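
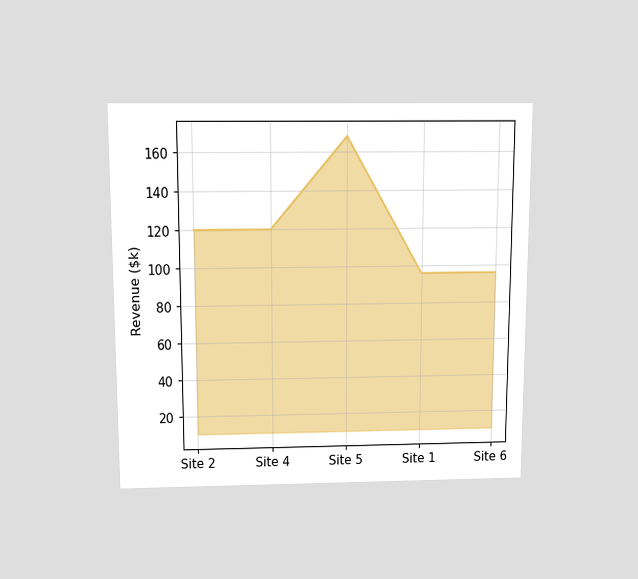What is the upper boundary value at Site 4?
$120k

The chart is viewed slightly from above. At Site 4 the upper boundary is at $120k.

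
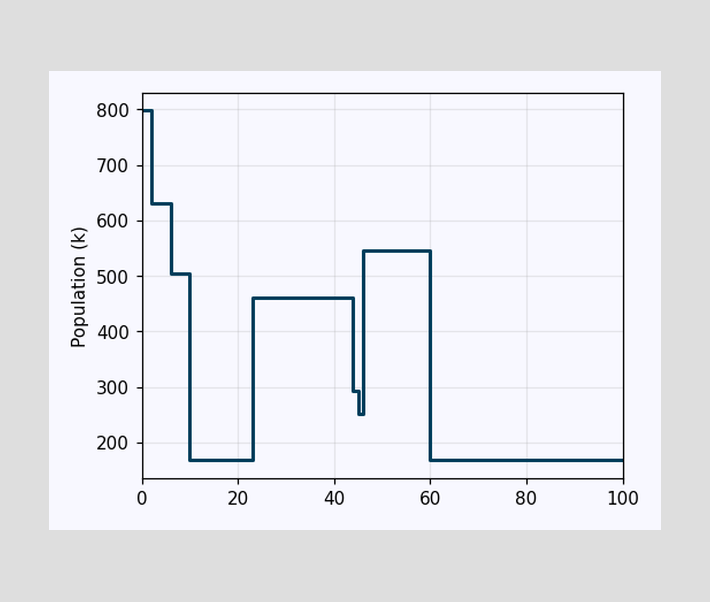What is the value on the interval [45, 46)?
On [45, 46) the step sits at 252k.

252k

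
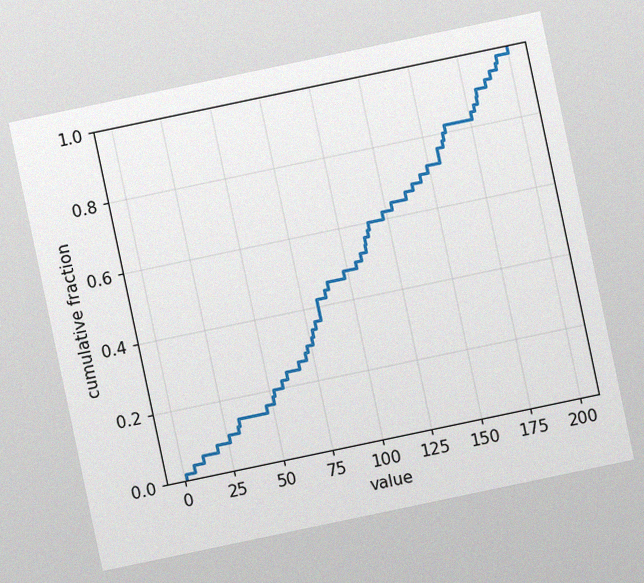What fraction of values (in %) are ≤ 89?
The chart is tilted about 12° counter-clockwise, with some photo noise. At x=89 the ECDF step is at 46%.

46%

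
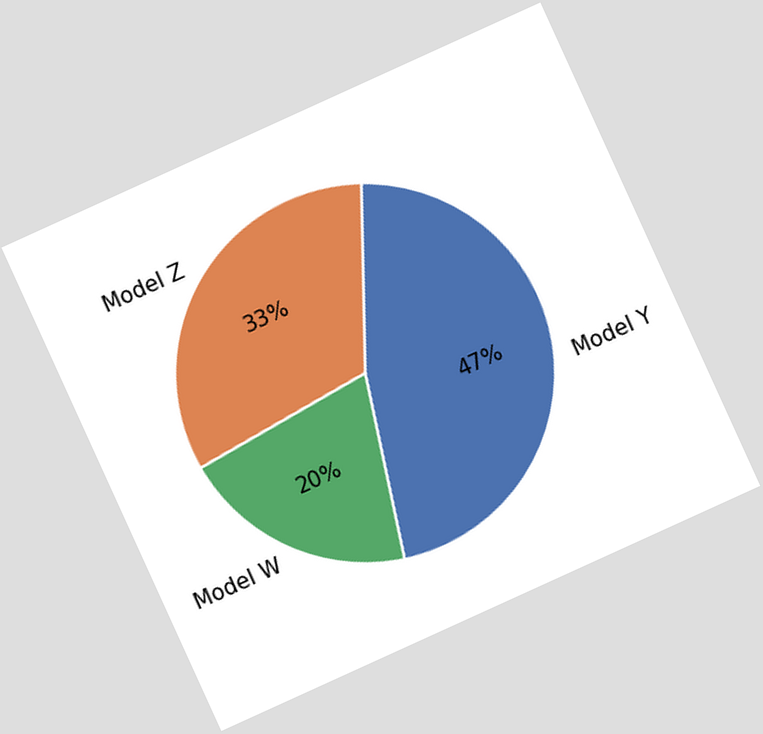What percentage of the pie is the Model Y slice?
47%

The chart is tilted about 24° counter-clockwise. The Model Y slice takes up 47% of the pie.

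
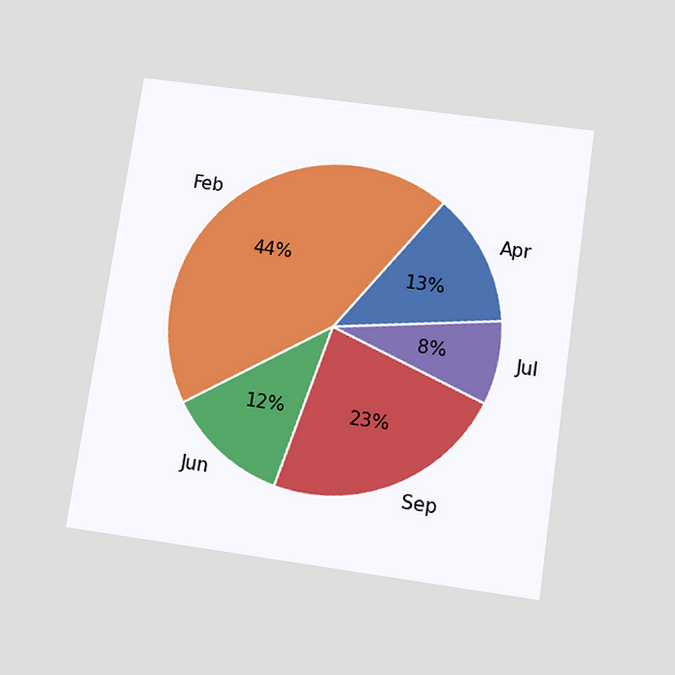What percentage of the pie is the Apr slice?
The chart is tilted about 8° clockwise and viewed slightly from below. The Apr slice takes up 13% of the pie.

13%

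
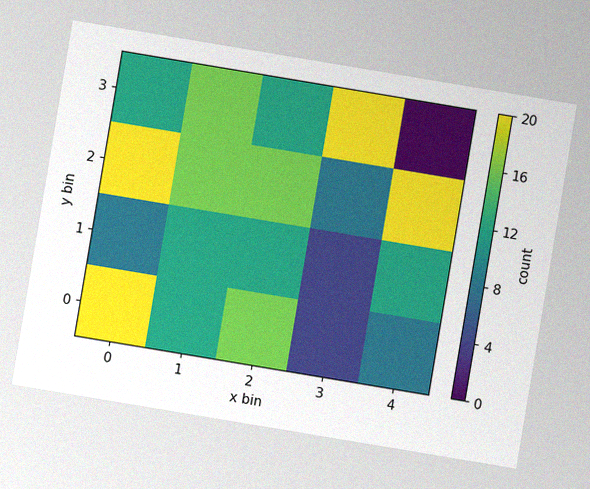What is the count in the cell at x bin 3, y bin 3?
20

The chart is tilted about 10° clockwise, with some photo noise. Matching the cell (3, 3) against the colorbar gives 20.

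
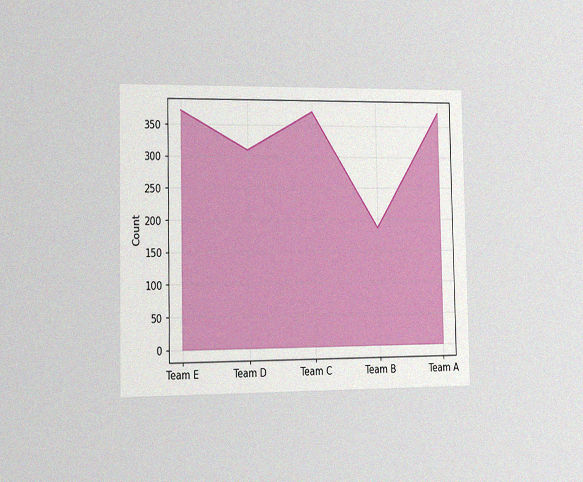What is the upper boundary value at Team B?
The chart is viewed slightly from the left, with some photo noise. At Team B the upper boundary is at 186.

186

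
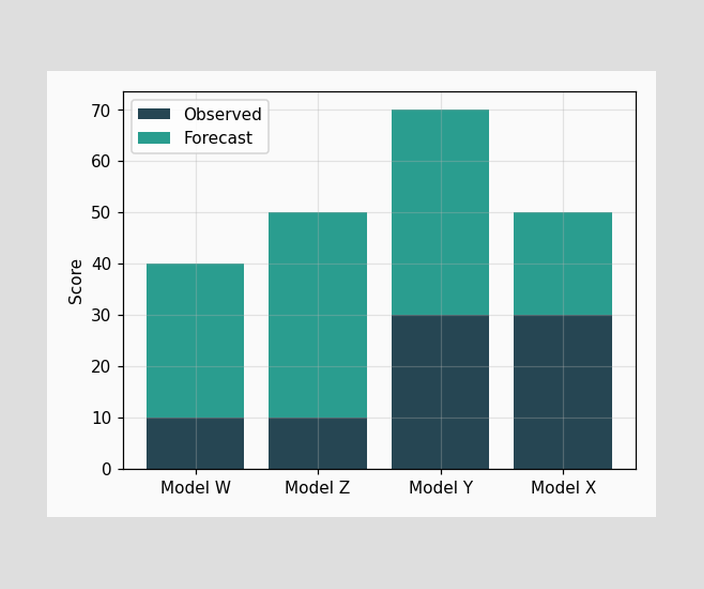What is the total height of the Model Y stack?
70

The Model Y stack's top reaches 70 on the y-axis.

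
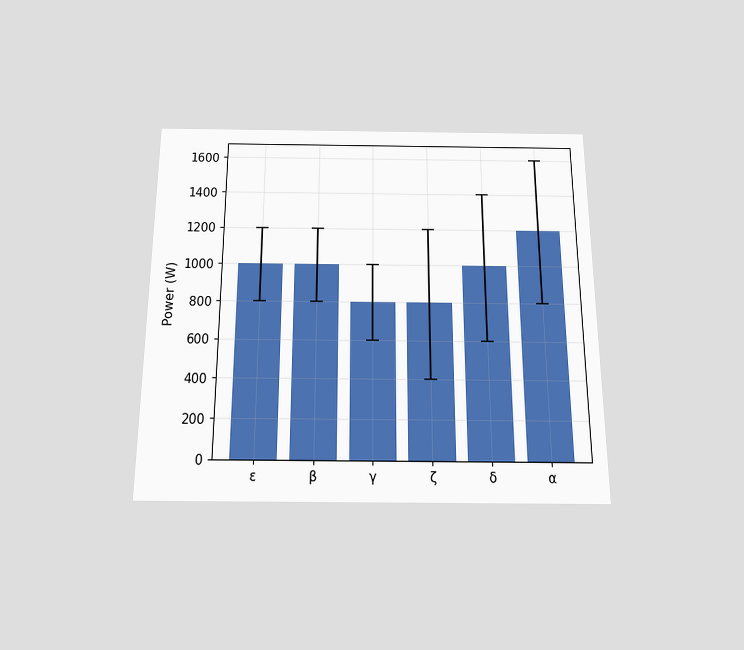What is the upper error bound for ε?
The chart is viewed slightly from below. The ε bar's upper whisker reaches 1200W.

1200W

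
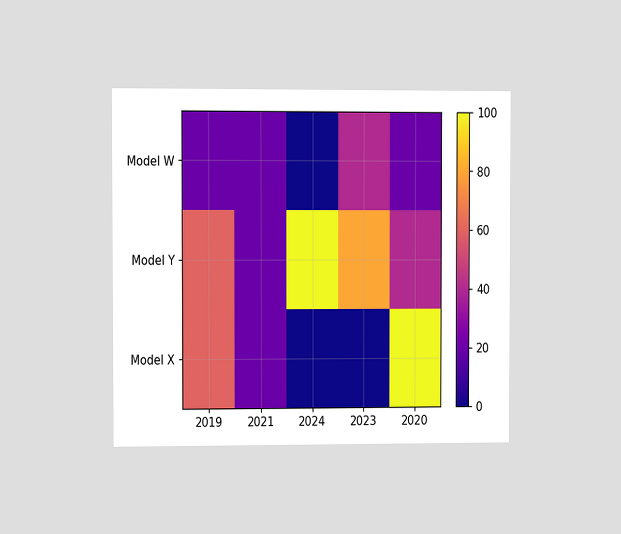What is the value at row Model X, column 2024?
The chart is viewed at a slight angle. Matching cell (Model X, 2024) against the colorbar gives 0.

0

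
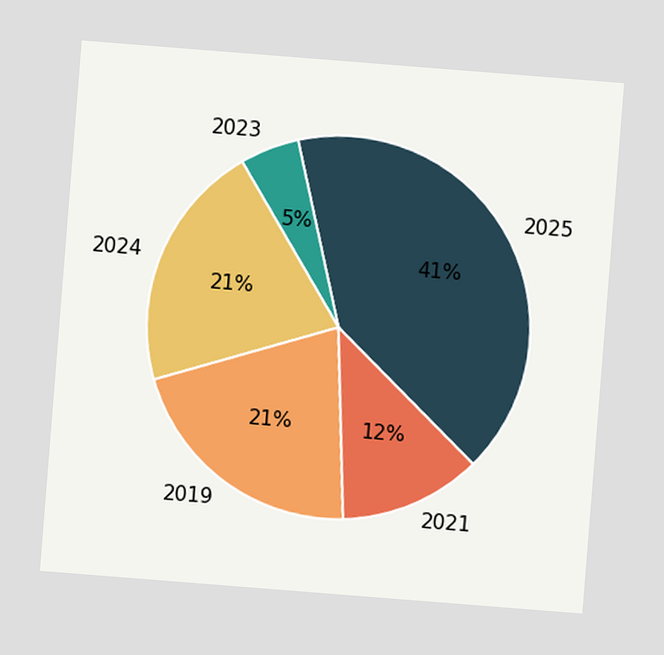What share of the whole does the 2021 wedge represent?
12%

The chart is tilted about 5° clockwise. The 2021 slice takes up 12% of the pie.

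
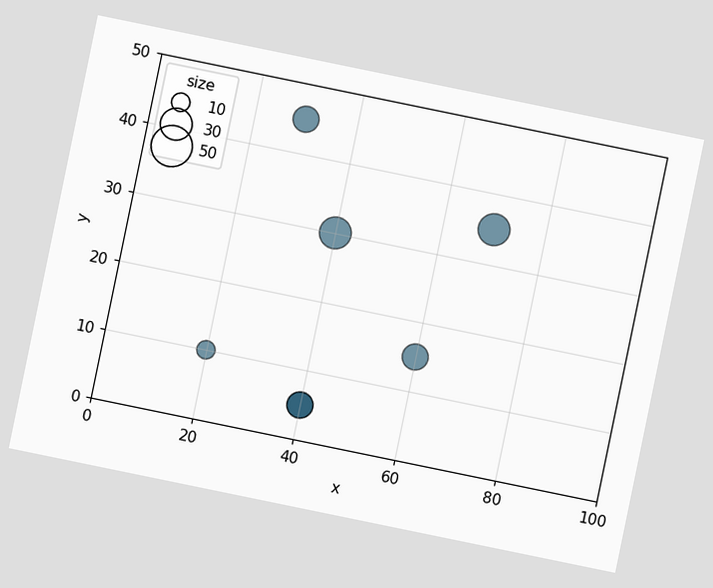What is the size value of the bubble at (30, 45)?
20

The chart is tilted about 12° clockwise. Matching the bubble at (30, 45) against the size legend gives 20.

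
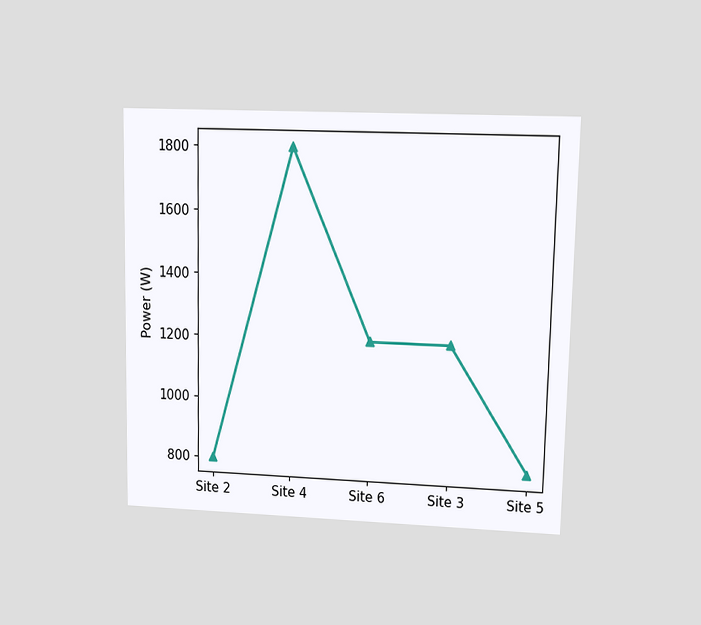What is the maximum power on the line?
The chart is viewed at a slight angle. The highest point is at Site 4, and reading across to the y-axis gives 1800W.

1800W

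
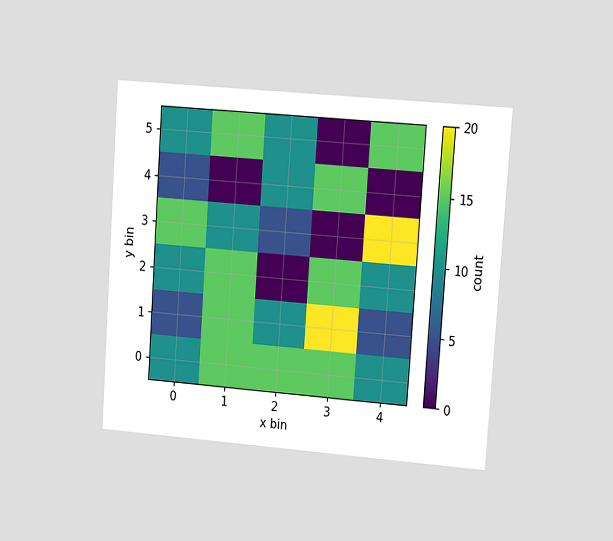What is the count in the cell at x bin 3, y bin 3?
0

The chart is tilted about 4° clockwise and viewed at a slight angle. Matching the cell (3, 3) against the colorbar gives 0.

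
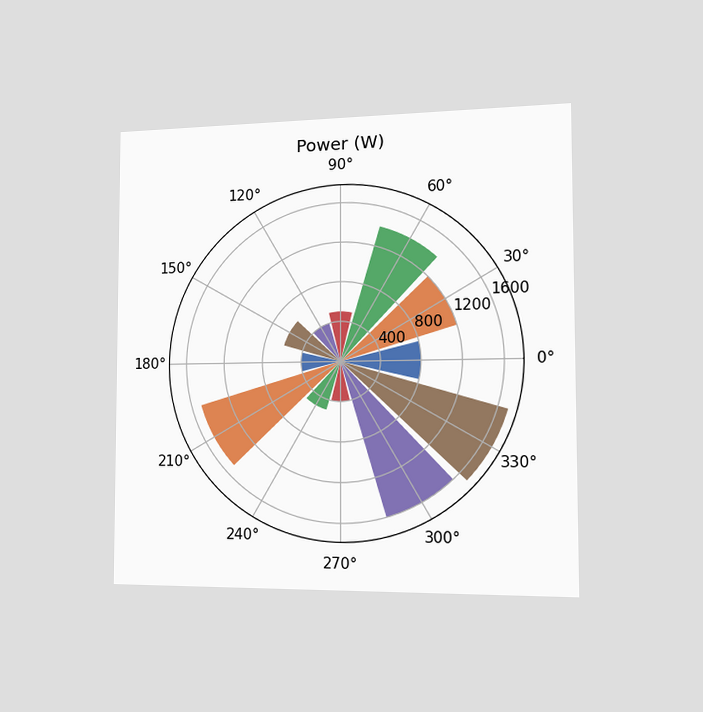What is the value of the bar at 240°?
500W

The chart is viewed slightly from the right. The bar at 240° reaches 500W on the radial axis.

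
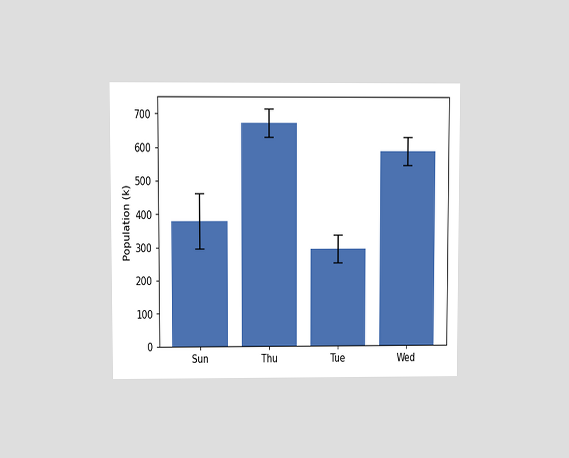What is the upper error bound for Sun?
462k

The chart is viewed at a slight angle. The Sun bar's upper whisker reaches 462k.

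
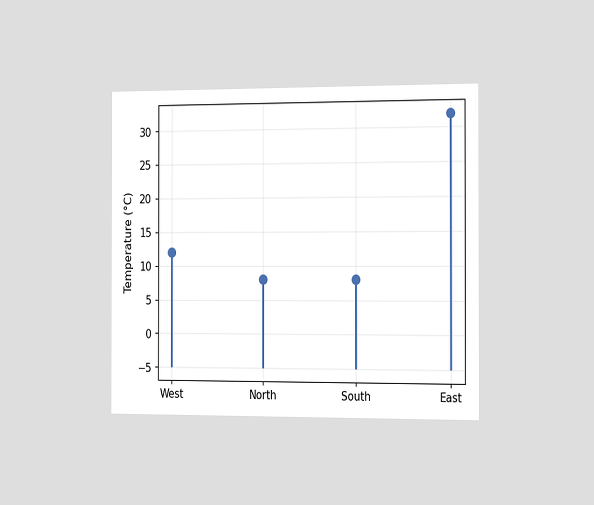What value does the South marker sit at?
8°C

The chart is viewed slightly from the right. The South marker sits at 8°C.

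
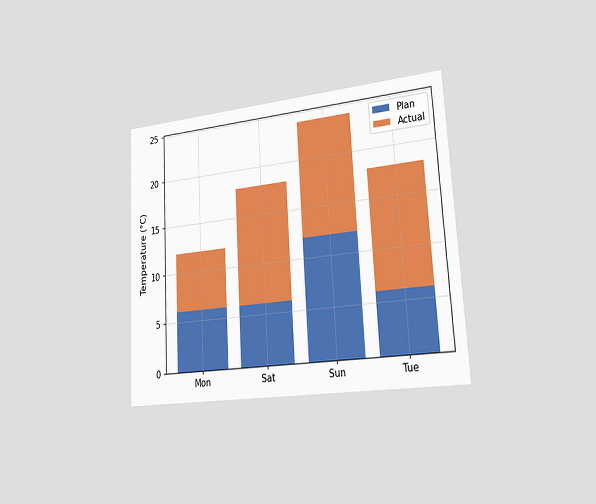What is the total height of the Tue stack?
The chart is tilted about 3° counter-clockwise and viewed slightly from the right. The Tue stack's top reaches 18°C on the y-axis.

18°C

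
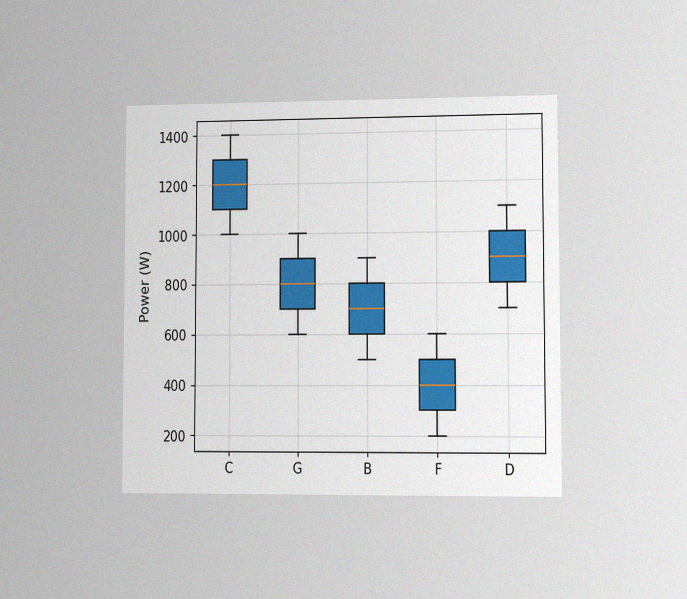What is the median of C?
The chart is viewed slightly from the right, with some photo noise. The median line in the C box sits at 1200W.

1200W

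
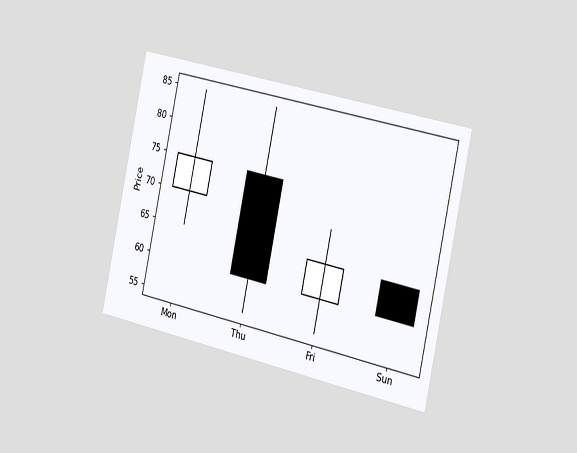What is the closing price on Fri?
The chart is tilted about 12° clockwise and viewed slightly from the right. The Fri candle closes at 65.

65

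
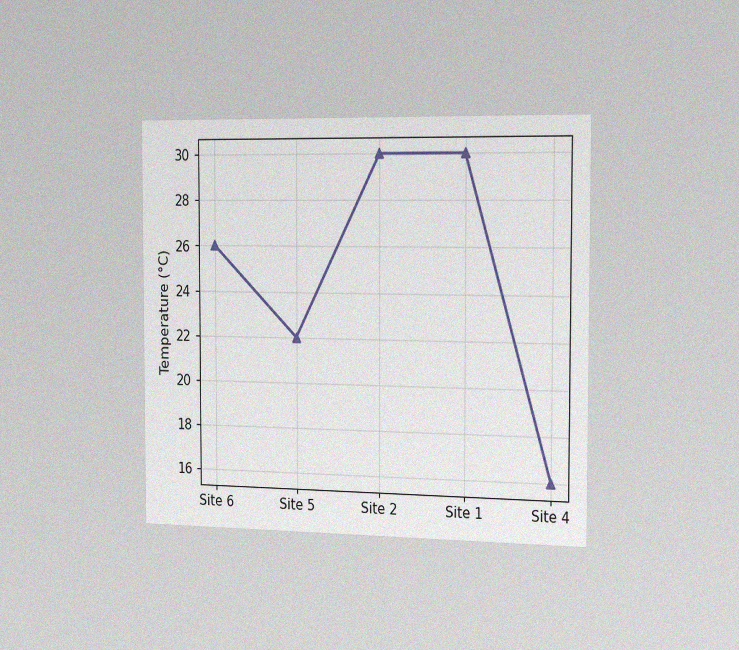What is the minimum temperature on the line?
The chart is viewed slightly from the right, with some photo noise. The lowest point is at Site 4, and reading across to the y-axis gives 16°C.

16°C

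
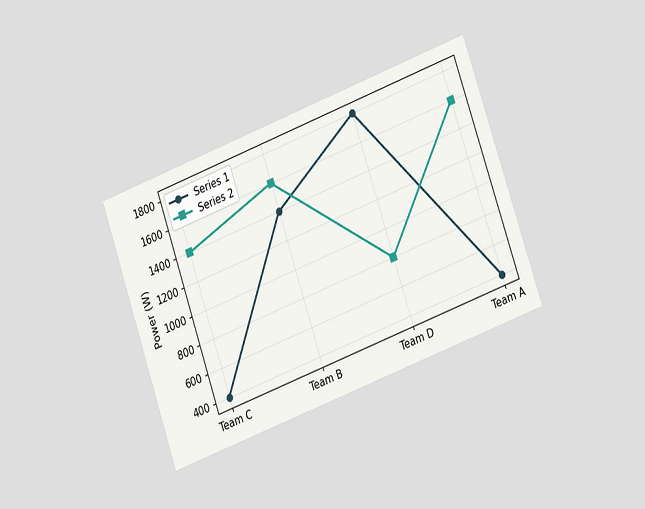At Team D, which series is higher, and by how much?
Series 1, by 1000W

The chart is tilted about 20° counter-clockwise and viewed at a slight angle. At Team D, Series 1 sits above the other line by 1000W.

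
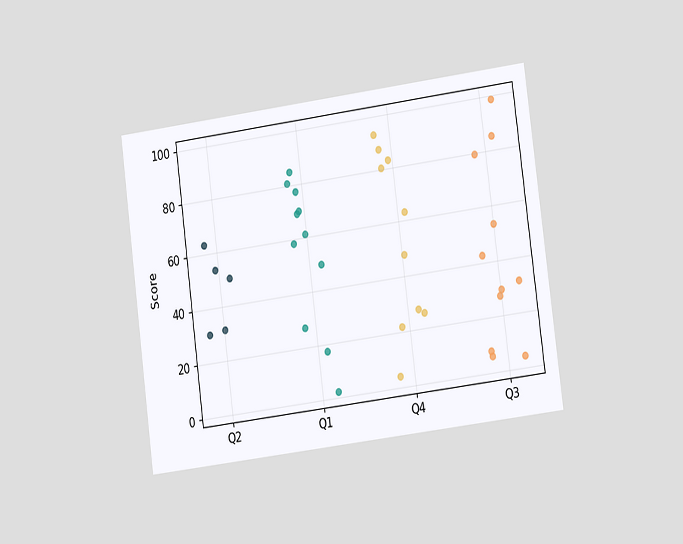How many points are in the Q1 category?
11

The chart is tilted about 7° counter-clockwise and viewed slightly from the right. Counting the markers in the Q1 column gives 11.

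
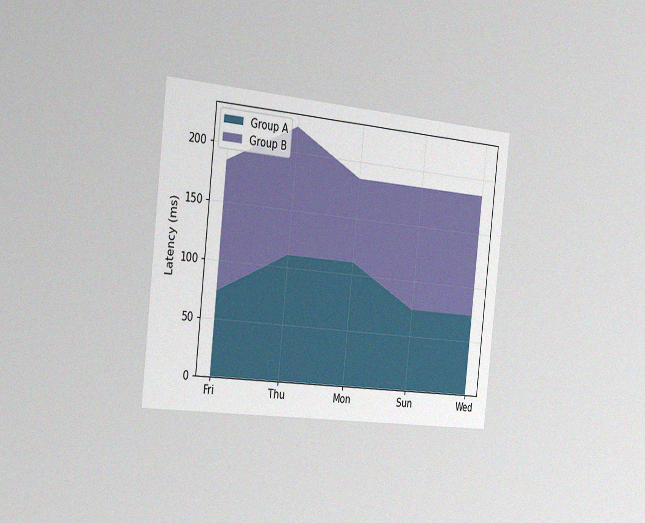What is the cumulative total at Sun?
The chart is tilted about 6° clockwise and viewed slightly from the left, with some photo noise. The stacked total at Sun reaches 185ms.

185ms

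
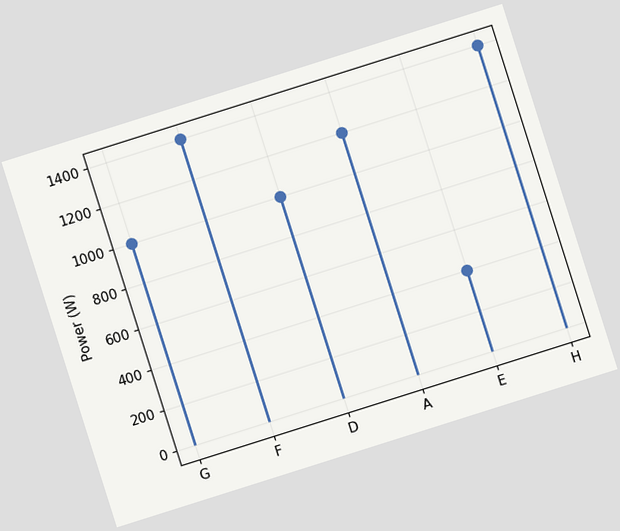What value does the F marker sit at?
The chart is tilted about 18° counter-clockwise. The F marker sits at 1400W.

1400W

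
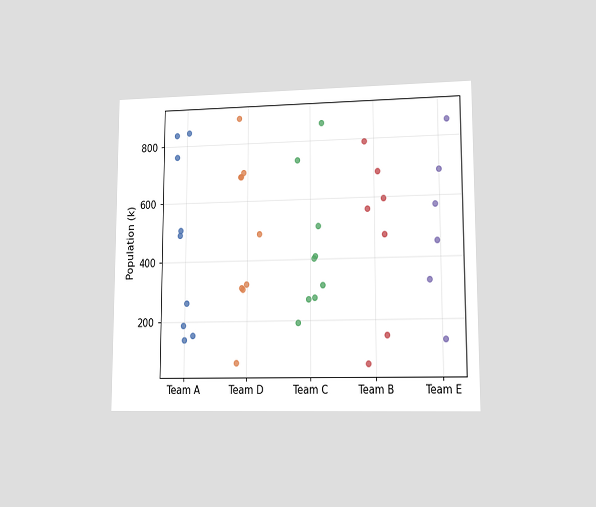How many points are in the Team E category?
6

The chart is viewed at a slight angle. Counting the markers in the Team E column gives 6.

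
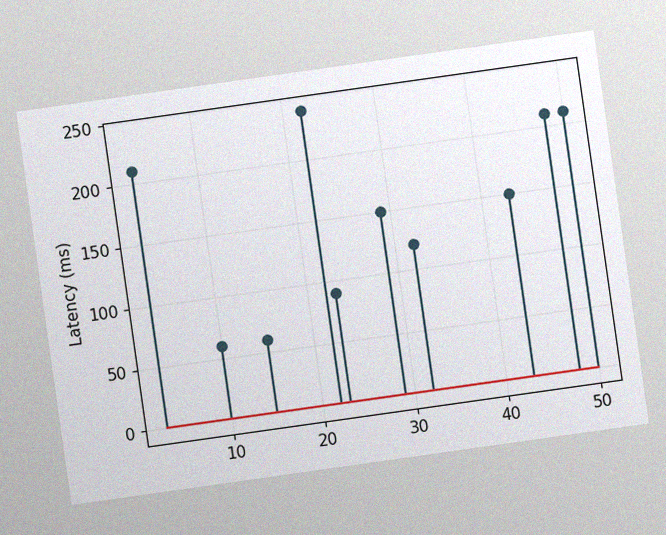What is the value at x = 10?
The chart is tilted about 8° counter-clockwise, with some photo noise. The stem at x=10 reaches 60ms.

60ms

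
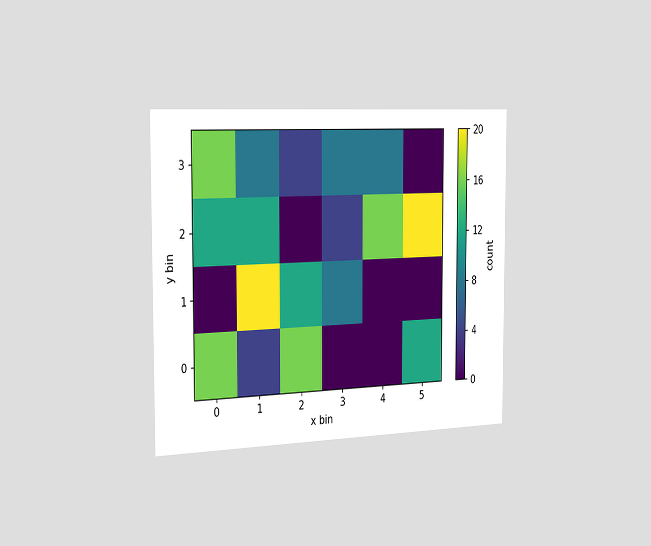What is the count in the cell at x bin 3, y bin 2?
The chart is viewed slightly from the left. Matching the cell (3, 2) against the colorbar gives 4.

4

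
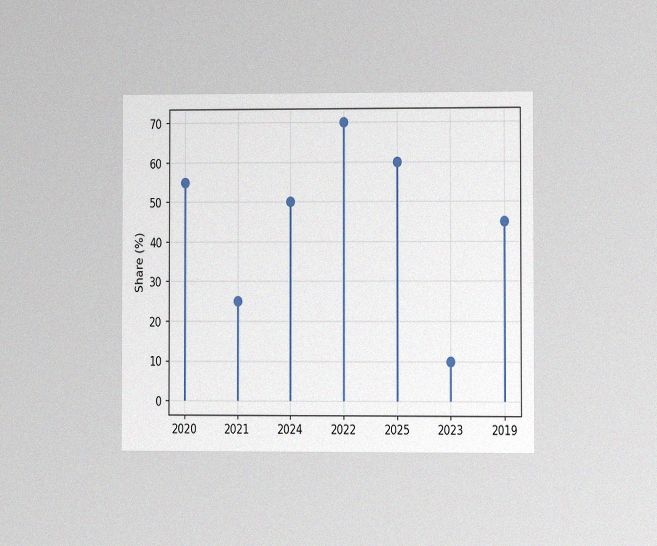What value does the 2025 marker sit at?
60%

The chart is viewed at a slight angle, with some photo noise. The 2025 marker sits at 60%.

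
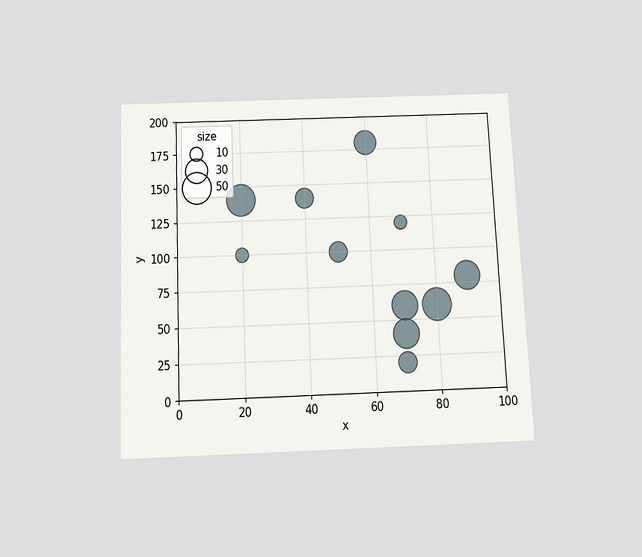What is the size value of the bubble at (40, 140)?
20

The chart is tilted about 2° counter-clockwise and viewed slightly from below. Matching the bubble at (40, 140) against the size legend gives 20.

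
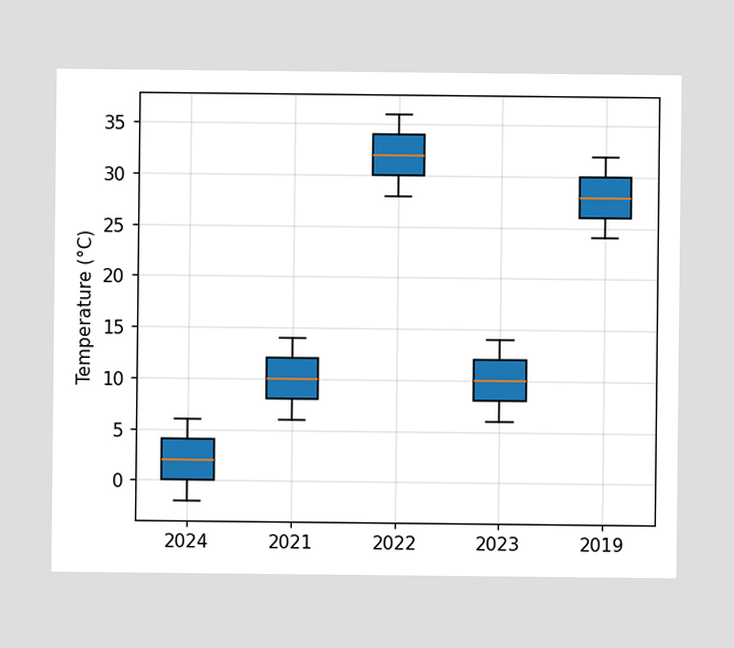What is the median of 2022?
The median line in the 2022 box sits at 32°C.

32°C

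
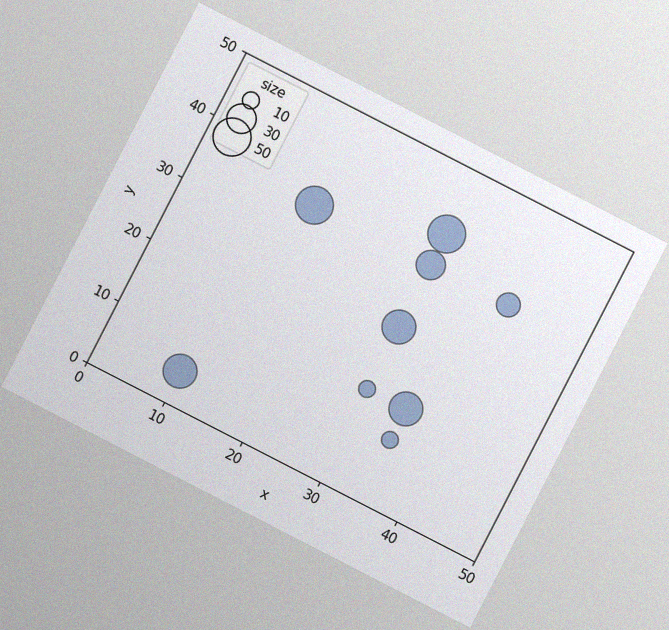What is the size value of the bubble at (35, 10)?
10

The chart is tilted about 27° clockwise, with some photo noise. Matching the bubble at (35, 10) against the size legend gives 10.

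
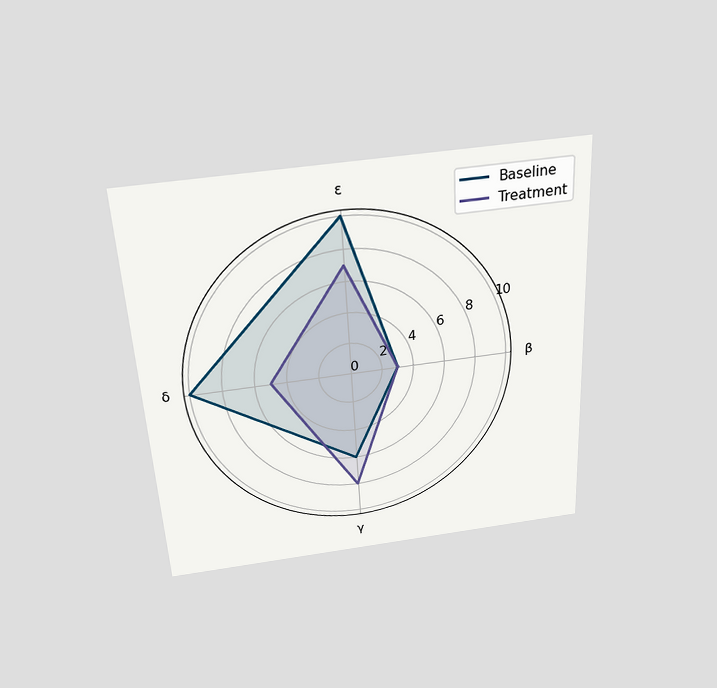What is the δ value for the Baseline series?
The chart is tilted about 3° counter-clockwise and viewed slightly from above. On the δ axis, Baseline reaches 10.

10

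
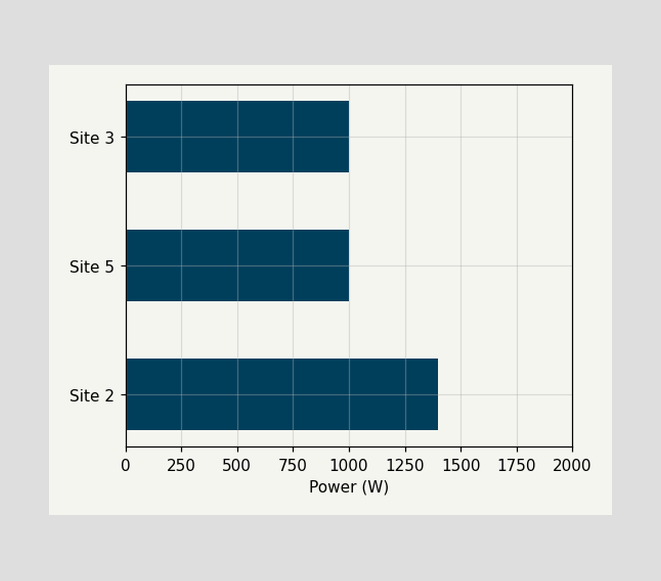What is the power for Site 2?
1400W

Reading along the chart's x-axis, the Site 2 bar reaches 1400W.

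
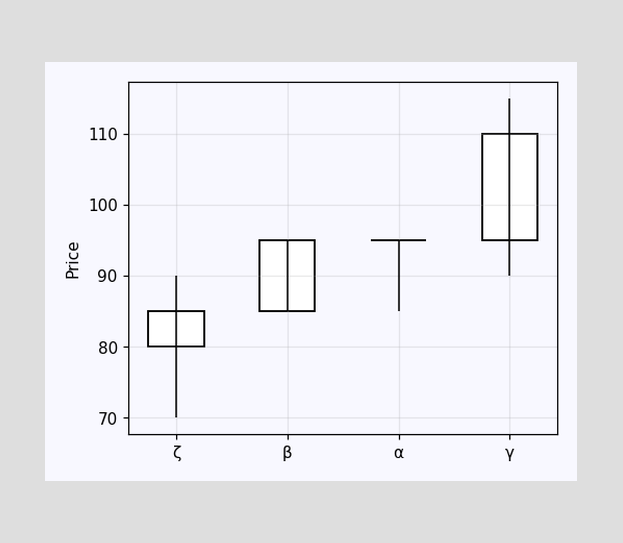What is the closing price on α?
95

The α candle closes at 95.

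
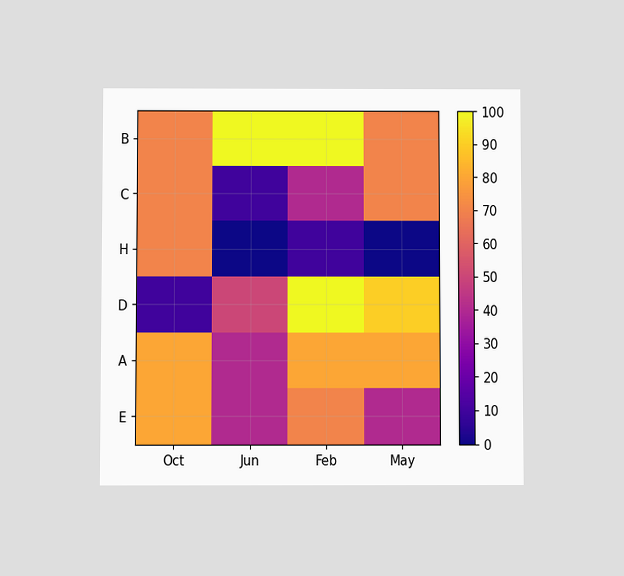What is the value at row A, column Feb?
The chart is viewed slightly from below. Matching cell (A, Feb) against the colorbar gives 80.

80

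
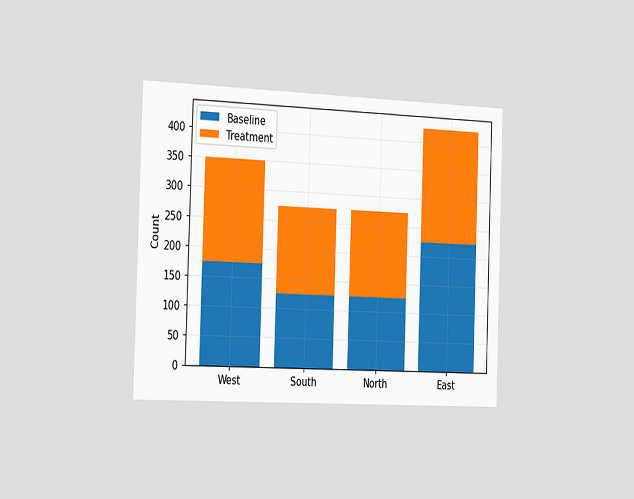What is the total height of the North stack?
The chart is viewed slightly from the left. The North stack's top reaches 275 on the y-axis.

275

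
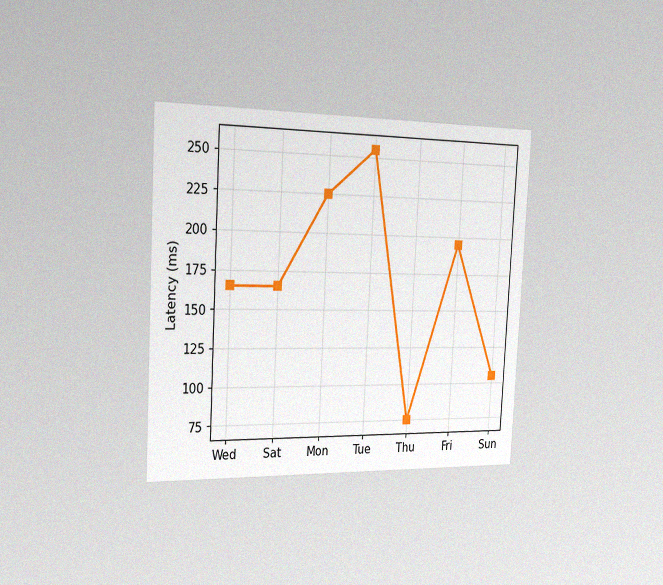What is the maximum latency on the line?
The chart is tilted about 3° clockwise and viewed slightly from the left, with some photo noise. The highest point is at Tue, and reading across to the y-axis gives 255ms.

255ms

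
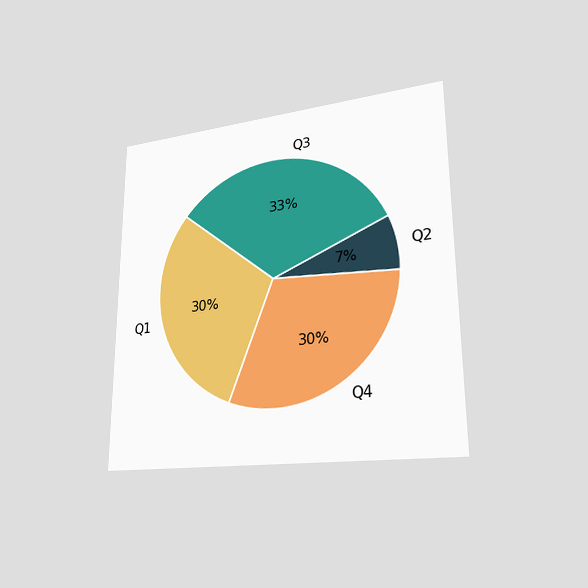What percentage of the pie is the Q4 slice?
30%

The chart is viewed slightly from the right. The Q4 slice takes up 30% of the pie.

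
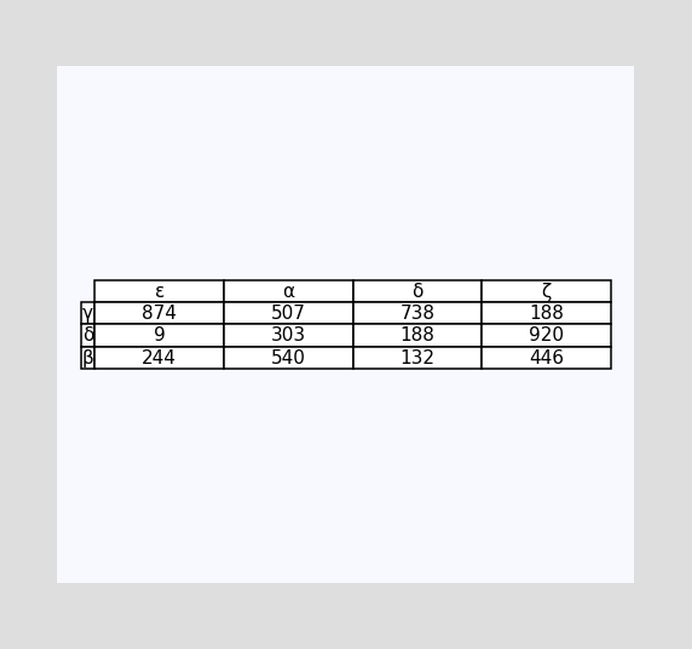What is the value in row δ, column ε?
9

The (δ, ε) cell reads 9.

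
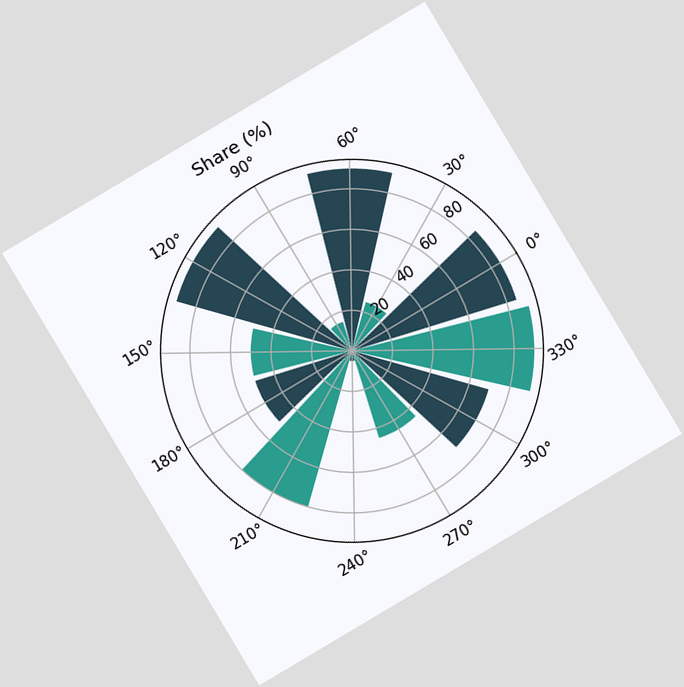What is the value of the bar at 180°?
50%

The chart is tilted about 31° counter-clockwise. The bar at 180° reaches 50% on the radial axis.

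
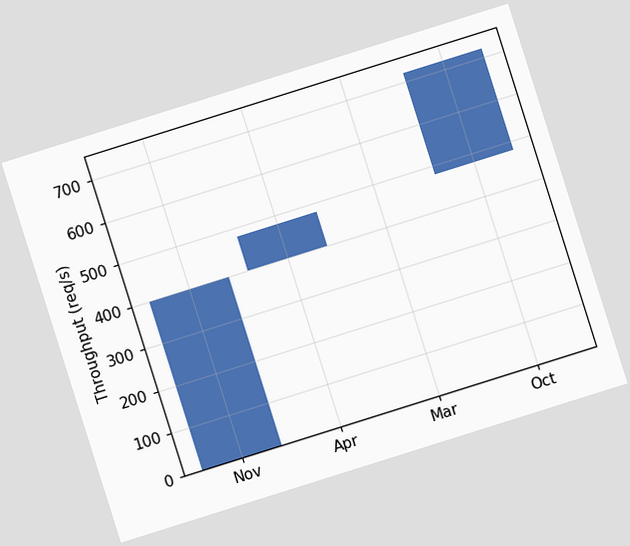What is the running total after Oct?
The chart is tilted about 17° counter-clockwise. After Oct the running total reaches 720req/s.

720req/s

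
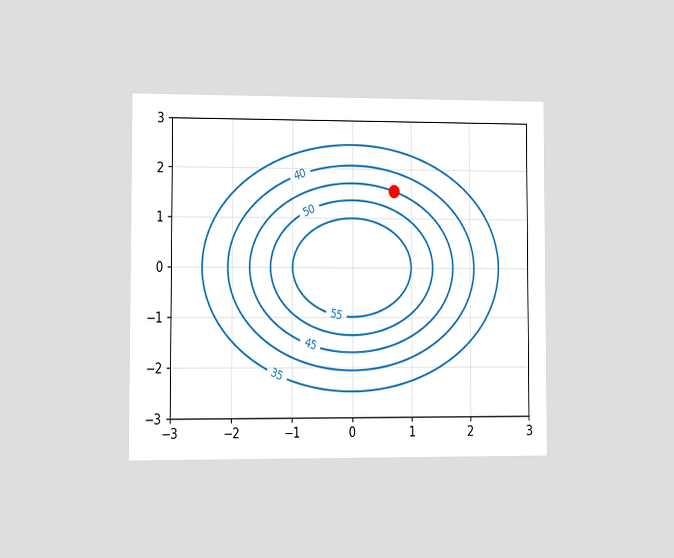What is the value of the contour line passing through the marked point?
The chart is viewed at a slight angle. The marked point sits on the contour labelled 45.

45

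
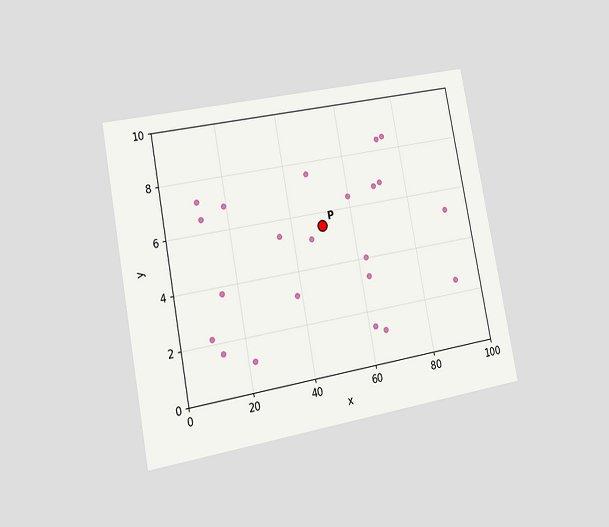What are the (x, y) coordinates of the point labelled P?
The chart is tilted about 10° counter-clockwise and viewed at a slight angle. Following the gridlines from P to each axis, P sits at (50, 5.5).

(50, 5.5)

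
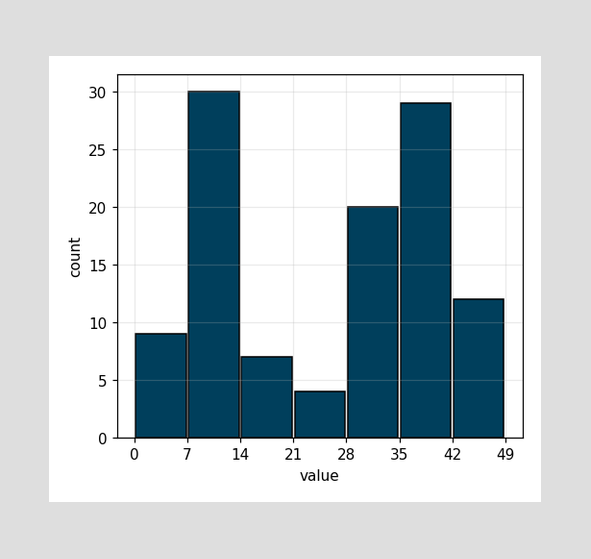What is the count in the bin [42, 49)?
12

The [42, 49) bin has height 12.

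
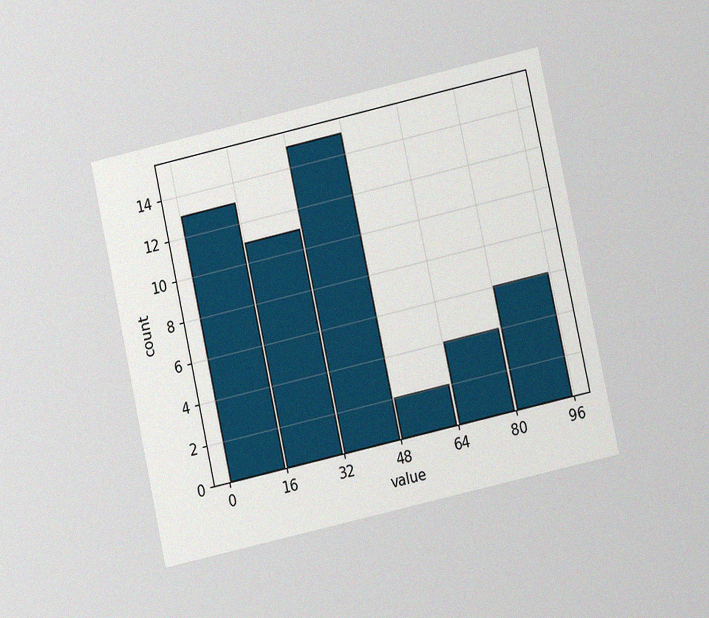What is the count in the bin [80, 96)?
The chart is tilted about 12° counter-clockwise and viewed at a slight angle, with some photo noise. The [80, 96) bin has height 6.

6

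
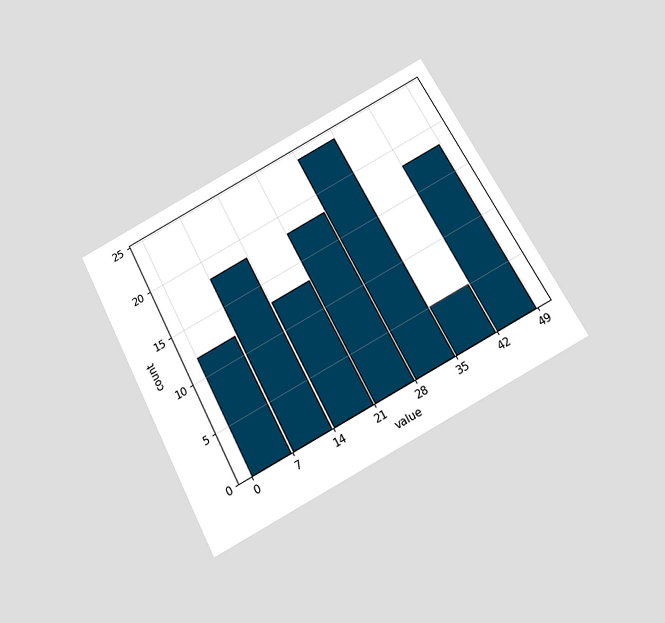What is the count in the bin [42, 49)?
18

The chart is tilted about 28° counter-clockwise and viewed slightly from below. The [42, 49) bin has height 18.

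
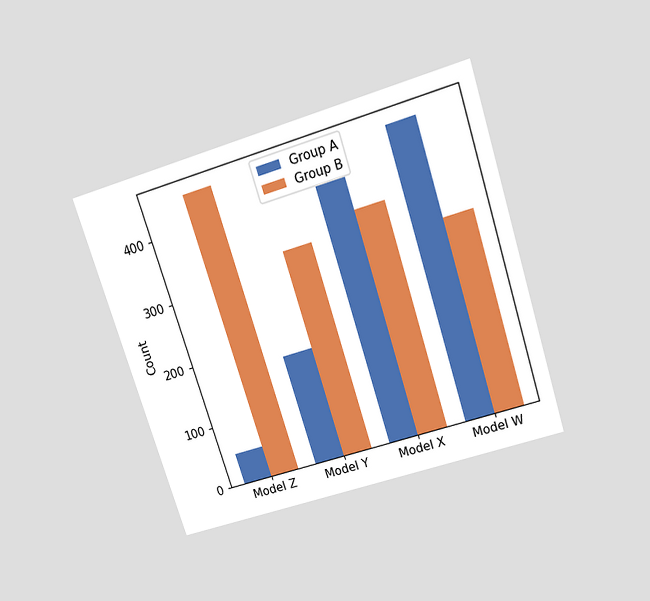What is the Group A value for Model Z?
50

The chart is tilted about 18° counter-clockwise and viewed slightly from above. The Group A bar at Model Z reaches 50 on the y-axis.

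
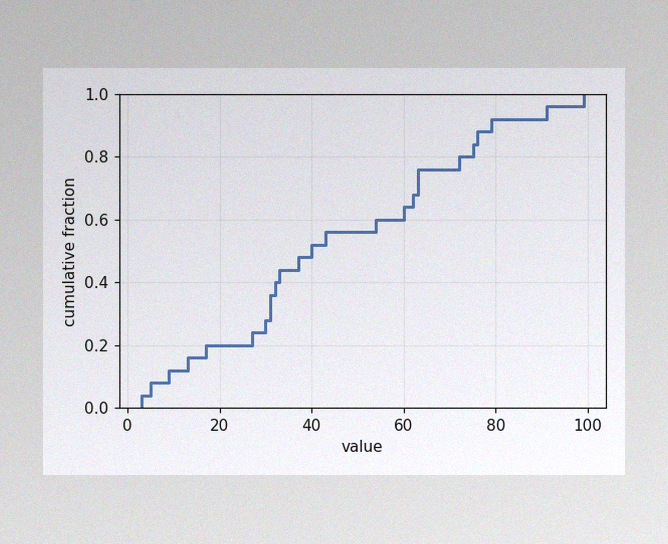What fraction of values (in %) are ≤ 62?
The image has some photo noise and uneven lighting. At x=62 the ECDF step is at 68%.

68%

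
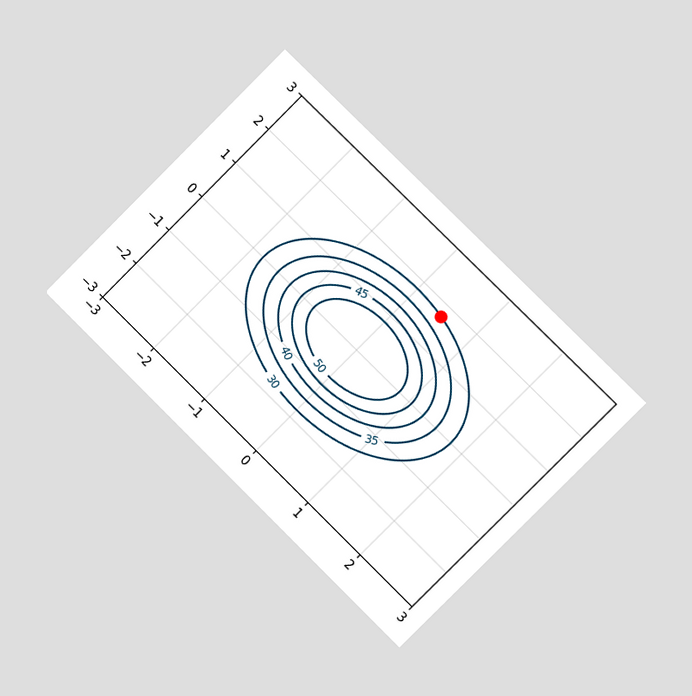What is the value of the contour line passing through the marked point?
30

The chart is tilted about 45° clockwise and viewed slightly from the right. The marked point sits on the contour labelled 30.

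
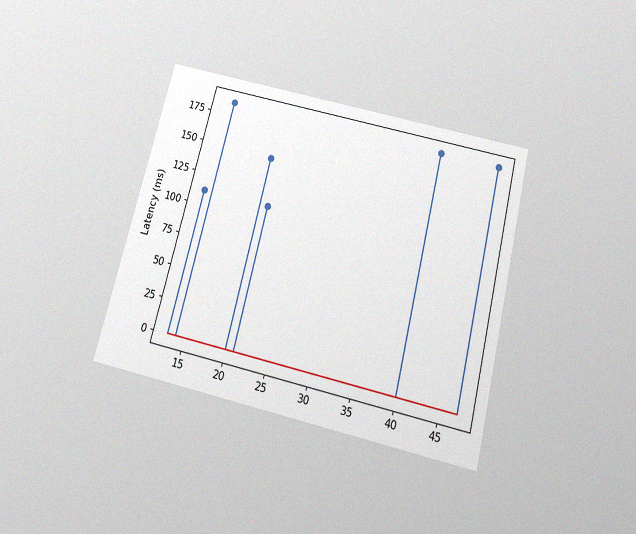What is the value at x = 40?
The chart is tilted about 14° clockwise and viewed slightly from below, with some photo noise. The stem at x=40 reaches 185ms.

185ms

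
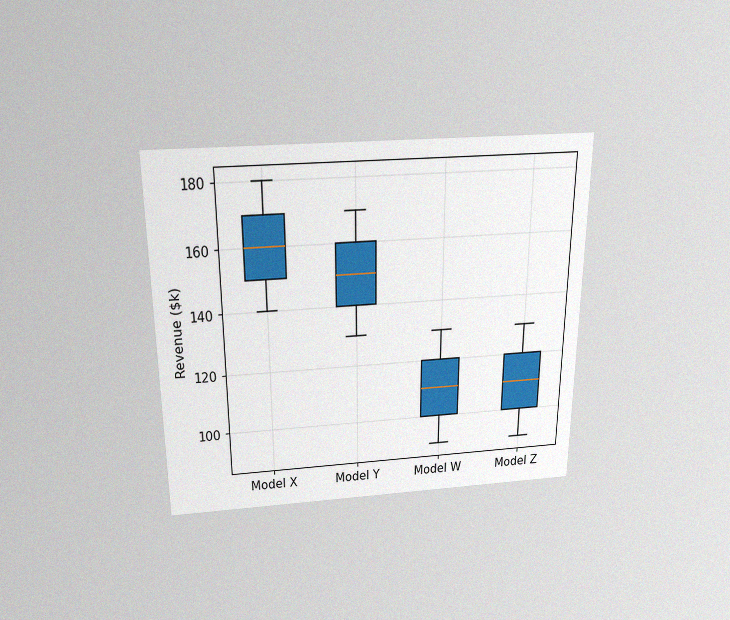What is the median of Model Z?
$110k

The chart is viewed slightly from above, with some photo noise. The median line in the Model Z box sits at $110k.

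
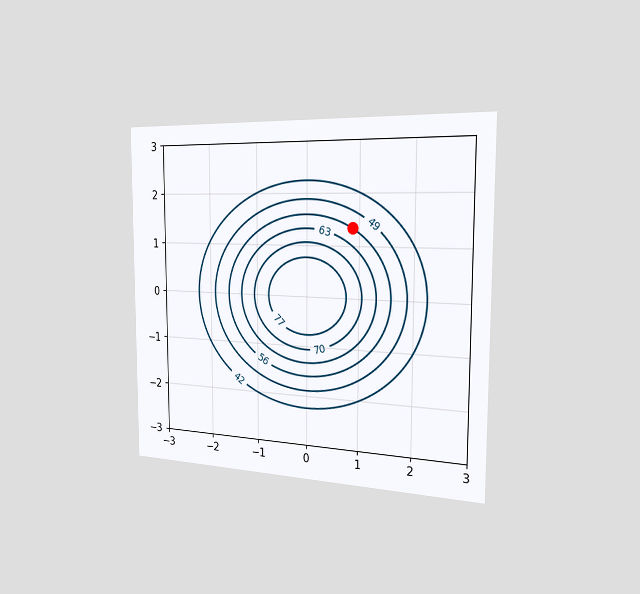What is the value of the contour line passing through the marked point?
56

The chart is viewed slightly from the right. The marked point sits on the contour labelled 56.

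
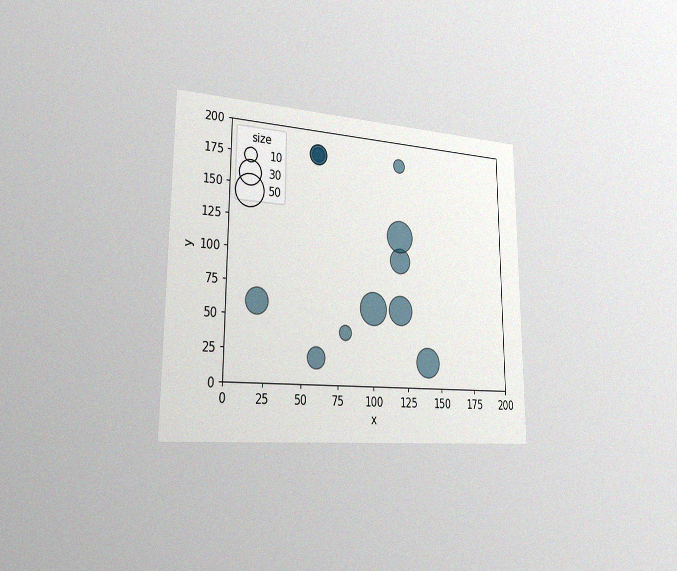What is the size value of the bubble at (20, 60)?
30

The chart is viewed slightly from the left, with some photo noise. Matching the bubble at (20, 60) against the size legend gives 30.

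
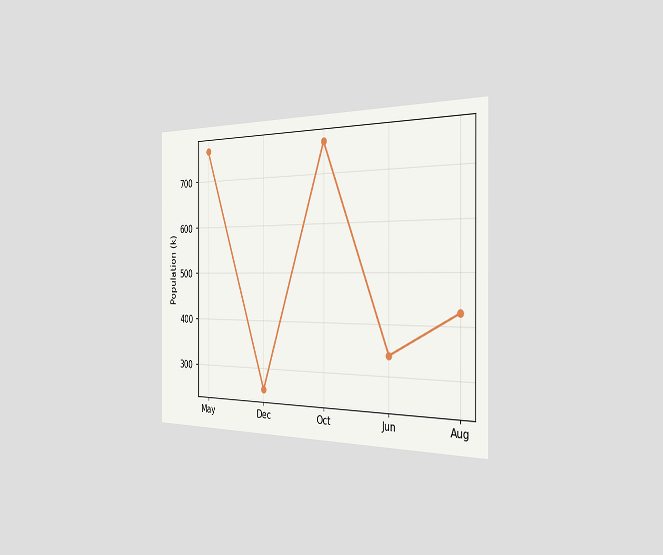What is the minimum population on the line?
255k

The chart is viewed slightly from the right. The lowest point is at Dec, and reading across to the y-axis gives 255k.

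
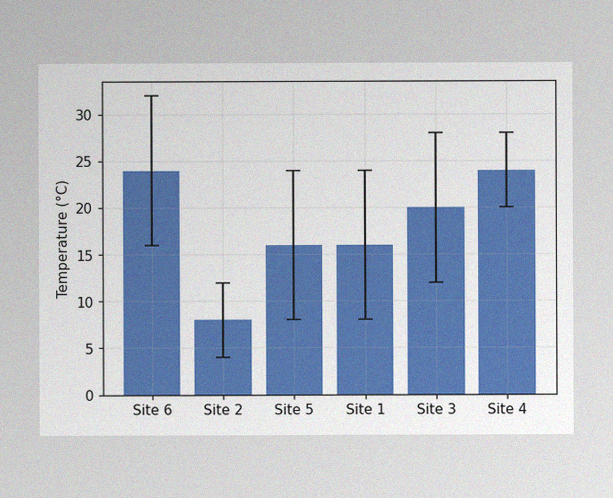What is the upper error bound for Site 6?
The image has some photo noise and uneven lighting. The Site 6 bar's upper whisker reaches 32°C.

32°C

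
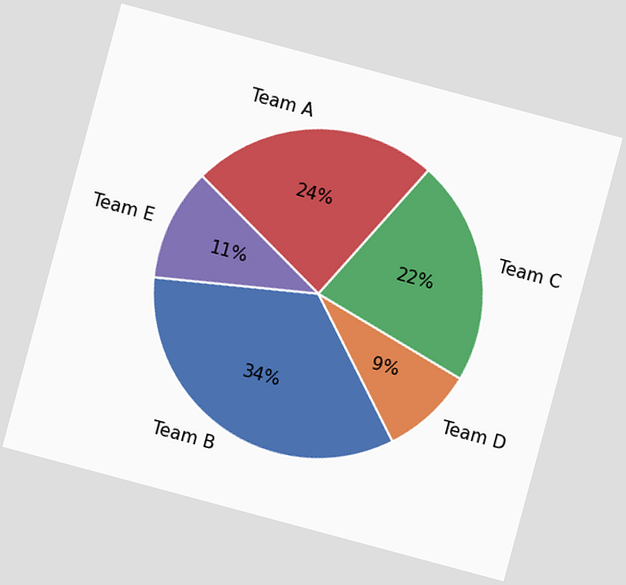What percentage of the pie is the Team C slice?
The chart is tilted about 15° clockwise. The Team C slice takes up 22% of the pie.

22%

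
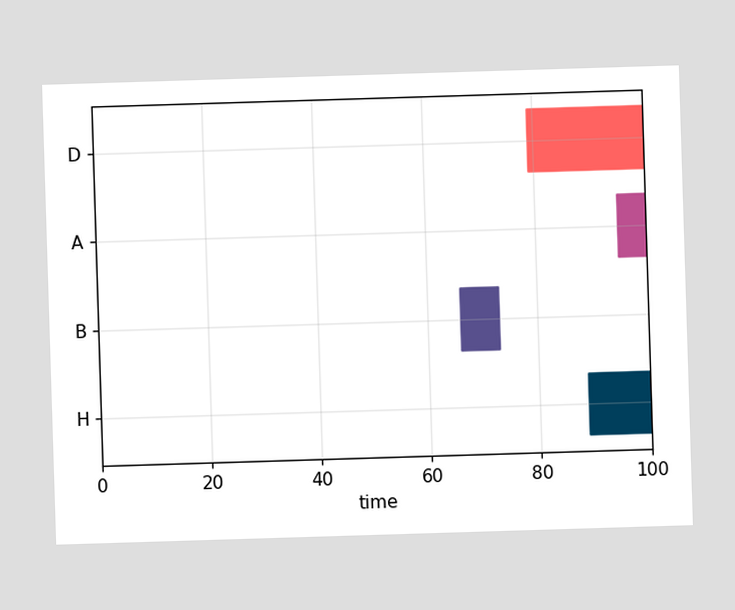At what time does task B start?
The B bar begins at t=66.

66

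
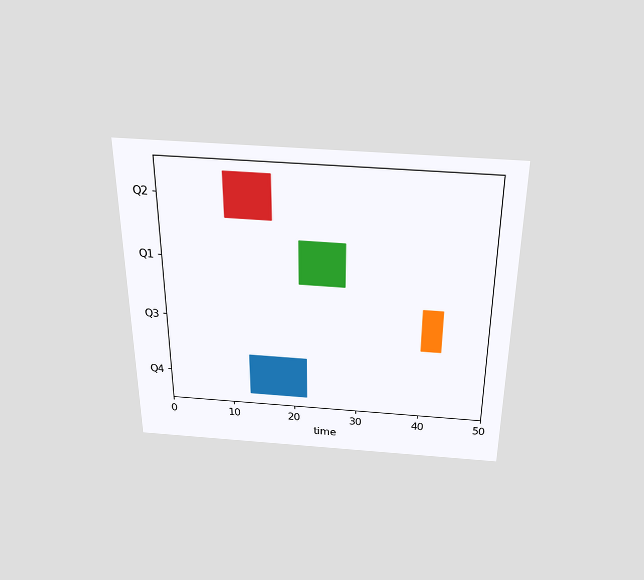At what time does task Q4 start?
The chart is viewed slightly from above. The Q4 bar begins at t=13.

13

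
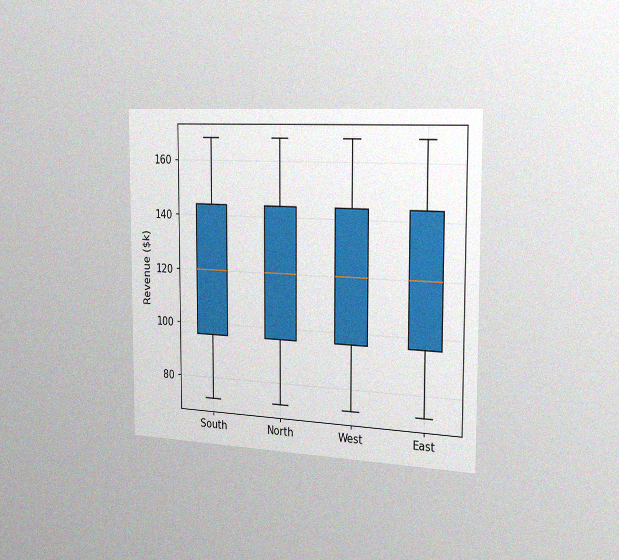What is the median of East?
The chart is viewed slightly from the right, with some photo noise. The median line in the East box sits at $120k.

$120k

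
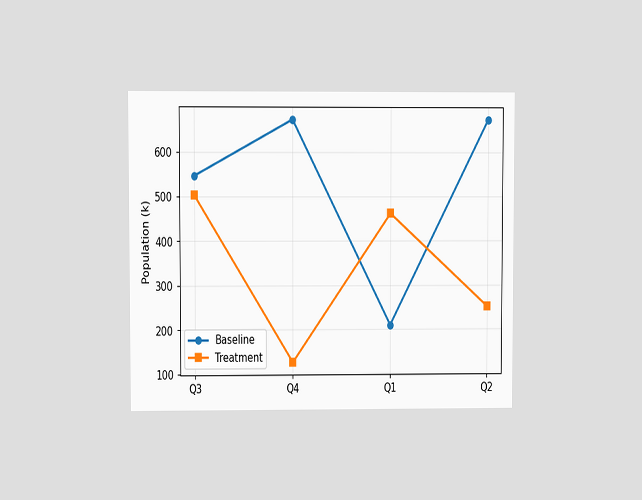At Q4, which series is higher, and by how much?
The chart is viewed at a slight angle. At Q4, Baseline sits above the other line by 546k.

Baseline, by 546k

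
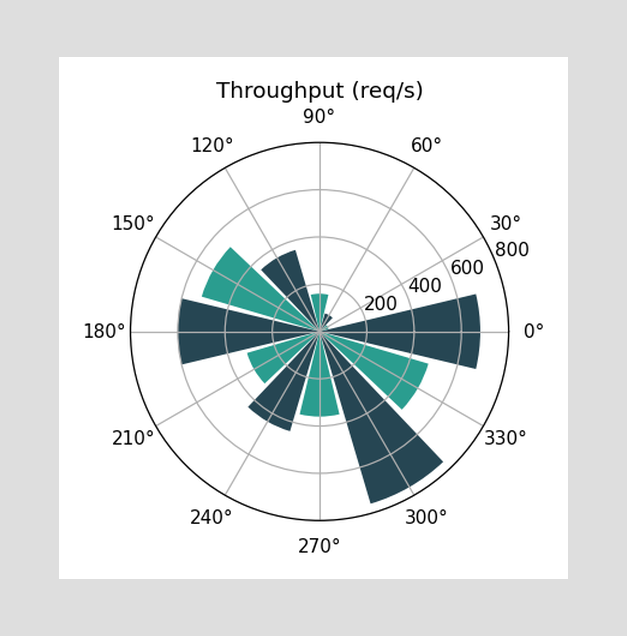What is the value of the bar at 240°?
The bar at 240° reaches 440req/s on the radial axis.

440req/s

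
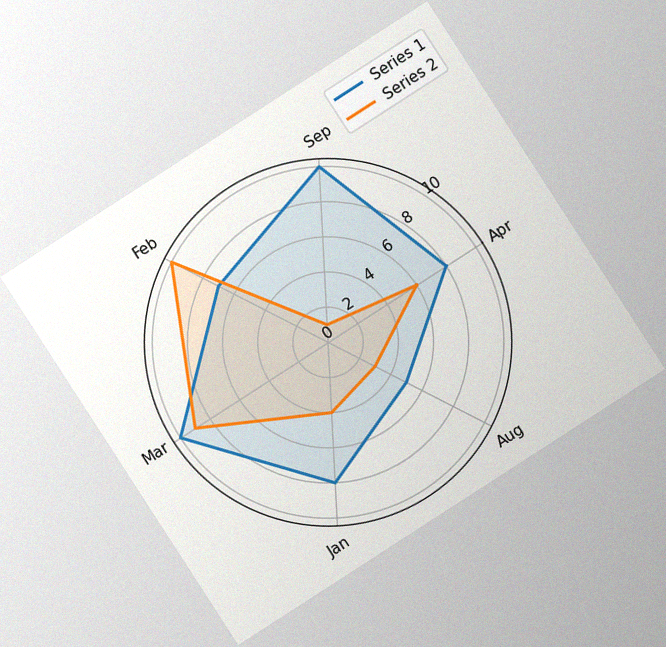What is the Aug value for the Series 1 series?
5

The chart is tilted about 33° counter-clockwise, with some photo noise. On the Aug axis, Series 1 reaches 5.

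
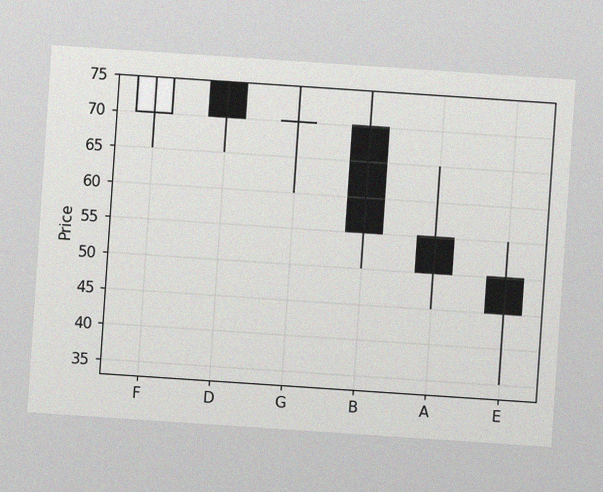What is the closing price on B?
55

The chart is tilted about 4° clockwise, with some photo noise. The B candle closes at 55.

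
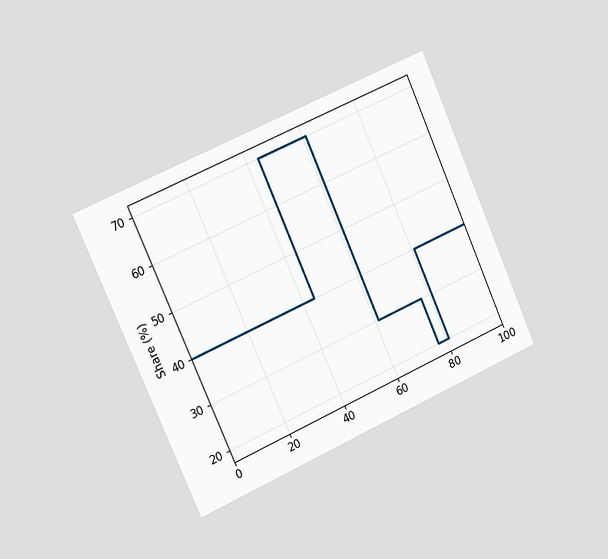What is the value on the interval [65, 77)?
30%

The chart is tilted about 24° counter-clockwise and viewed slightly from the left. On [65, 77) the step sits at 30%.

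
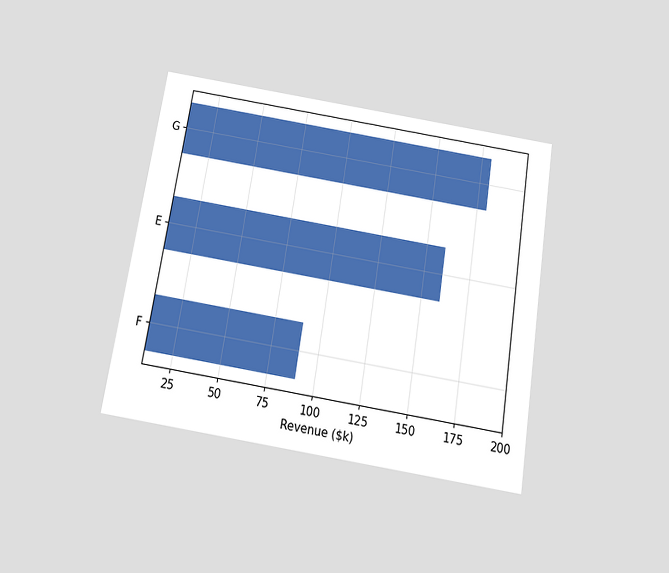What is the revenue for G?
$180k

The chart is tilted about 9° clockwise and viewed slightly from below. Reading along the chart's x-axis, the G bar reaches $180k.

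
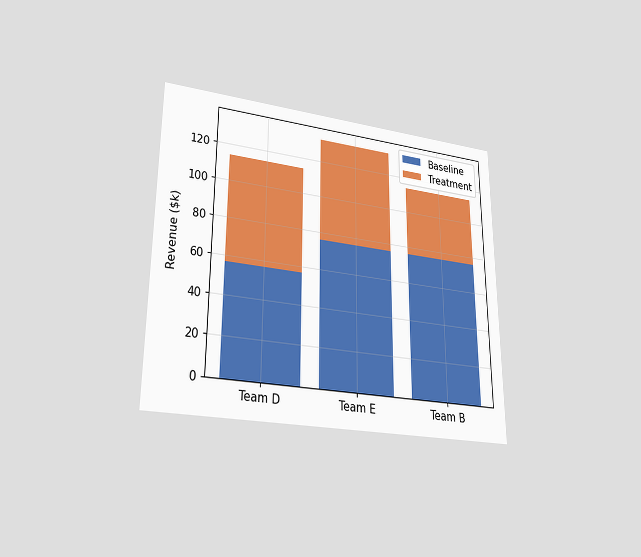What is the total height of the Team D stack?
The chart is viewed at a slight angle. The Team D stack's top reaches $114k on the y-axis.

$114k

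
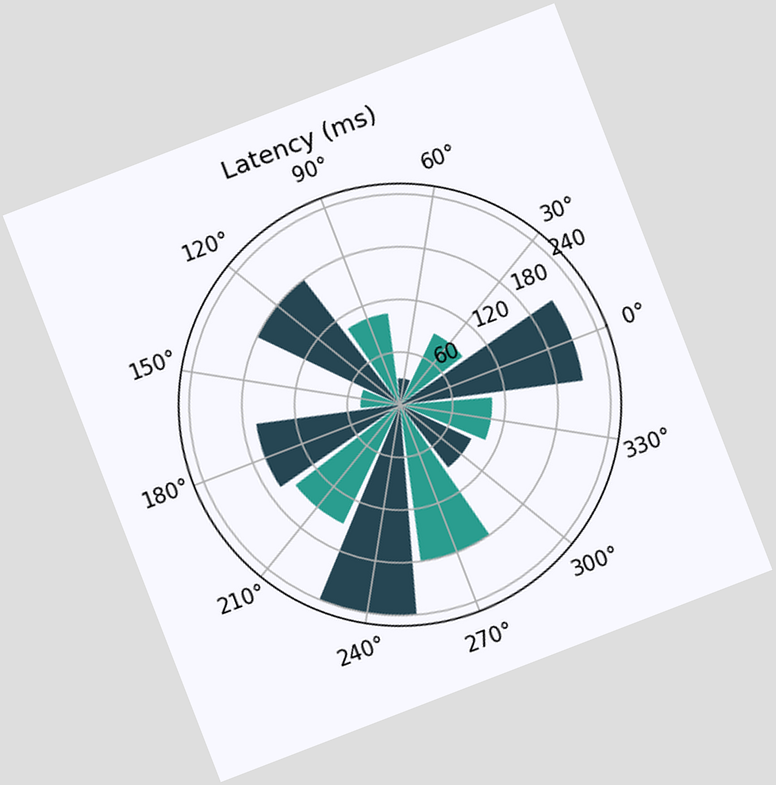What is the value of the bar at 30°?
90ms

The chart is tilted about 21° counter-clockwise. The bar at 30° reaches 90ms on the radial axis.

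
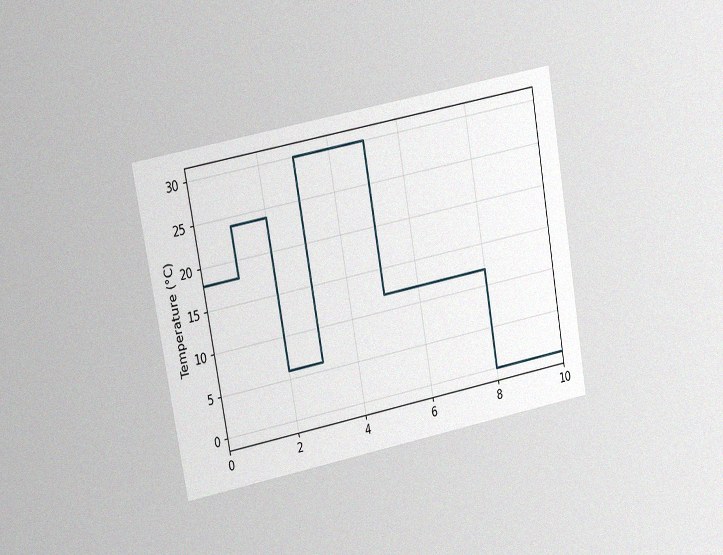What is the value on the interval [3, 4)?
The chart is tilted about 10° counter-clockwise and viewed at a slight angle, with some photo noise. On [3, 4) the step sits at 30°C.

30°C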